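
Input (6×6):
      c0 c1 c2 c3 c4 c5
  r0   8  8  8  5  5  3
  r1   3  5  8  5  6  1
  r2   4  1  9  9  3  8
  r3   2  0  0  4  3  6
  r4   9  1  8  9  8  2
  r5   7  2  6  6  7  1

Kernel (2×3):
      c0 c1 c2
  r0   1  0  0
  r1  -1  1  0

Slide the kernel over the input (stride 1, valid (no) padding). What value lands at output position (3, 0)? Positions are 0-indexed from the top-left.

The receptive field on the input at this output position is [2 0 0 / 9 1 8]. Elementwise product with the kernel and sum: 2·1 + 9·-1 + 1·1.

-6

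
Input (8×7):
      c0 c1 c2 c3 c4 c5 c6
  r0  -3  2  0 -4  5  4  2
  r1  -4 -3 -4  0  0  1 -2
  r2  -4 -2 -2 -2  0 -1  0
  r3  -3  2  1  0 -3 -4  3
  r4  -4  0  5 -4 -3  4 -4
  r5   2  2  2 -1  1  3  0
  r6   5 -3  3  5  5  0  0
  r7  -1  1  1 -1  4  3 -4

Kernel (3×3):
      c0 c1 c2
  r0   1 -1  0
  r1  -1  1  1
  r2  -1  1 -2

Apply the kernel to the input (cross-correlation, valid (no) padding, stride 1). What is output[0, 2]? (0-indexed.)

8

The receptive field on the input at this output position is [0 -4 5 / -4 0 0 / -2 -2 0]. Elementwise product with the kernel and sum: 0·1 + -4·-1 + -4·-1 + 0·1 + 0·1 + -2·-1 + -2·1 + 0·-2.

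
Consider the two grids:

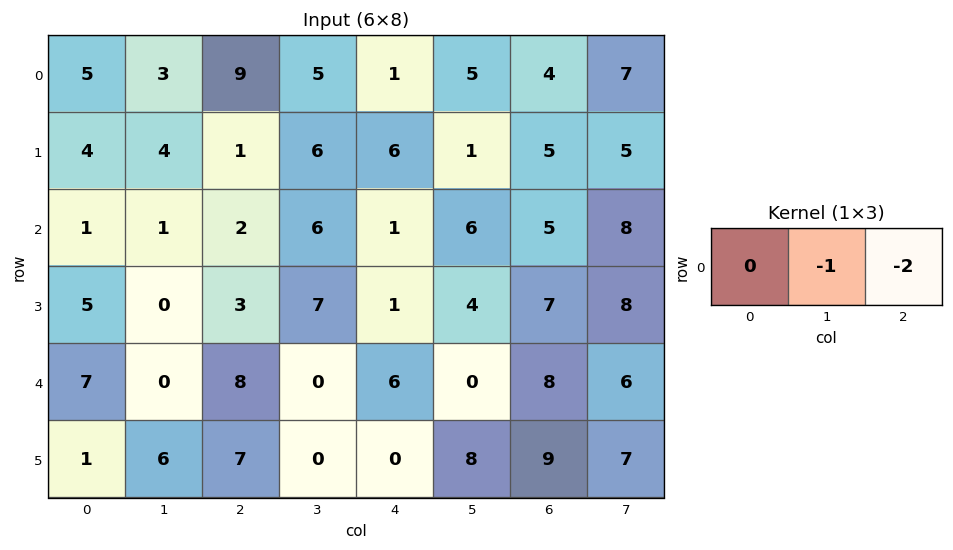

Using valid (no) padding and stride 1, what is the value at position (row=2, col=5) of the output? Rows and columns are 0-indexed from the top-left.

The receptive field on the input at this output position is [6 5 8]. Elementwise product with the kernel and sum: 5·-1 + 8·-2.

-21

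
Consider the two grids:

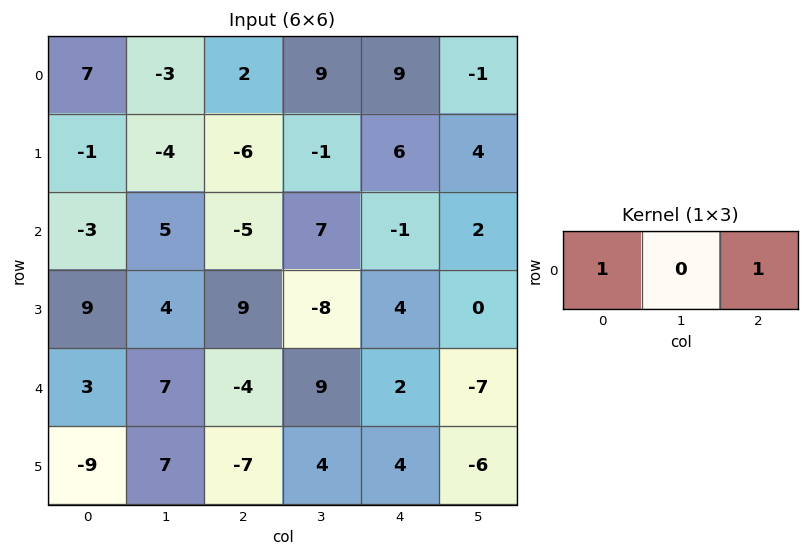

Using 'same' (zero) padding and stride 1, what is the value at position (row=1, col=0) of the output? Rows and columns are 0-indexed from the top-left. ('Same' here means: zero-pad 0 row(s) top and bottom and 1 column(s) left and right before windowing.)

The receptive field on the zero-padded input at this output position is [0 -1 -4]. Elementwise product with the kernel and sum: 0·1 + -4·1.

-4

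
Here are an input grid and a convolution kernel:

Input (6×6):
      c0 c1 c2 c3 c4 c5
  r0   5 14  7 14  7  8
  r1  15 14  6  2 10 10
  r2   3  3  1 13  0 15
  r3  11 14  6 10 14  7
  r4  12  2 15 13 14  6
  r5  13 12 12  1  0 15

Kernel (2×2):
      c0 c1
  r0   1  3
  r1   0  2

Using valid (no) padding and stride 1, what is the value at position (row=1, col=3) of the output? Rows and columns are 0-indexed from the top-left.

32

The receptive field on the input at this output position is [2 10 / 13 0]. Elementwise product with the kernel and sum: 2·1 + 10·3 + 0·2.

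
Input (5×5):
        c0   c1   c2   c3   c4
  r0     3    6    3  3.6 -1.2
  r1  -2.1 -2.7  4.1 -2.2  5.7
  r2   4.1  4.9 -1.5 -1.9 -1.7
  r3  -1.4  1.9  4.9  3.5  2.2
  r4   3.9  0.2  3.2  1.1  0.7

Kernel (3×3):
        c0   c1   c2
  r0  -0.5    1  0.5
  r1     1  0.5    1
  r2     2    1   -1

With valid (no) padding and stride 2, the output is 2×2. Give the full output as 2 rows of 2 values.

21.25 7
11.35 13.65

Output[0,0]: The receptive field on the input at this output position is [3 6 3 / -2.1 -2.7 4.1 / 4.1 4.9 -1.5]. Elementwise product with the kernel and sum: 3·-0.5 + 6·1 + 3·0.5 + -2.1·1 + -2.7·0.5 + 4.1·1 + 4.1·2 + 4.9·1 + -1.5·-1.
Output[0,1]: The receptive field on the input at this output position is [3 3.6 -1.2 / 4.1 -2.2 5.7 / -1.5 -1.9 -1.7]. Elementwise product with the kernel and sum: 3·-0.5 + 3.6·1 + -1.2·0.5 + 4.1·1 + -2.2·0.5 + 5.7·1 + -1.5·2 + -1.9·1 + -1.7·-1.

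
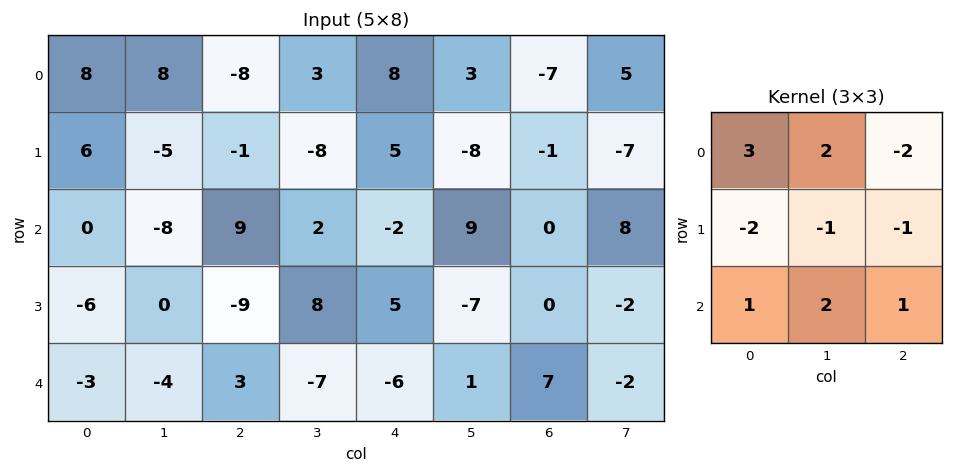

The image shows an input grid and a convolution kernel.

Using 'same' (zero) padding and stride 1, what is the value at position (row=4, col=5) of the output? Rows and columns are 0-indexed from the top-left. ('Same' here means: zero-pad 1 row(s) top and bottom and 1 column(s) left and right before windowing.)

The receptive field on the zero-padded input at this output position is [5 -7 0 / -6 1 7 / 0 0 0]. Elementwise product with the kernel and sum: 5·3 + -7·2 + 0·-2 + -6·-2 + 1·-1 + 7·-1 + 0·1 + 0·2 + 0·1.

5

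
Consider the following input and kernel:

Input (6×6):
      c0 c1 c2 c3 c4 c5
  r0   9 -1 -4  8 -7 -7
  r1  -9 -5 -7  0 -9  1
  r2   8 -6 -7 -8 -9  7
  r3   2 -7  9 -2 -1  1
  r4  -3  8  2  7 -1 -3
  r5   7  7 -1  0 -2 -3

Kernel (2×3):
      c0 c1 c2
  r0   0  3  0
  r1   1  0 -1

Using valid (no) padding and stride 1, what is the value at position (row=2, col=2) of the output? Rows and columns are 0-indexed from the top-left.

The receptive field on the input at this output position is [-7 -8 -9 / 9 -2 -1]. Elementwise product with the kernel and sum: -8·3 + 9·1 + -1·-1.

-14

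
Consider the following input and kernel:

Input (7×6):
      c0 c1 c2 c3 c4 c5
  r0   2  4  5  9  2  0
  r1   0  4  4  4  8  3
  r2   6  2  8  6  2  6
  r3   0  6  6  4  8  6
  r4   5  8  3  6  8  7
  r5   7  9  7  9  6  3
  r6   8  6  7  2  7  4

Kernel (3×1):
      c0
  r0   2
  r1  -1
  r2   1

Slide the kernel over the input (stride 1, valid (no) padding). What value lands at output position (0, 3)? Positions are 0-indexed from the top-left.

20

The receptive field on the input at this output position is [9 / 4 / 6]. Elementwise product with the kernel and sum: 9·2 + 4·-1 + 6·1.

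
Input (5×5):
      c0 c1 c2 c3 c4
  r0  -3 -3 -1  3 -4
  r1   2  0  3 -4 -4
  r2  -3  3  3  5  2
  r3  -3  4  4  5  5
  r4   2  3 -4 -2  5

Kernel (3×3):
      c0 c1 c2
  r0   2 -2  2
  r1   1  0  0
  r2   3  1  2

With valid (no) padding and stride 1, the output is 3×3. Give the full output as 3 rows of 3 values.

0 24 5
10 15 36
-8 15 0

Output[0,0]: The receptive field on the input at this output position is [-3 -3 -1 / 2 0 3 / -3 3 3]. Elementwise product with the kernel and sum: -3·2 + -3·-2 + -1·2 + 2·1 + -3·3 + 3·1 + 3·2.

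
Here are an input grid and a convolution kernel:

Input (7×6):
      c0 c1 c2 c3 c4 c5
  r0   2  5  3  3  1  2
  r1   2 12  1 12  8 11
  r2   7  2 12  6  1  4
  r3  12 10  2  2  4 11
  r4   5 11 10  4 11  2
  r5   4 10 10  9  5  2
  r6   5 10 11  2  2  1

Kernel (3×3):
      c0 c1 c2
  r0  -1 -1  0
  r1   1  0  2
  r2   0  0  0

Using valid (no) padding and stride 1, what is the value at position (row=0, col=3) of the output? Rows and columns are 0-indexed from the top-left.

30

The receptive field on the input at this output position is [3 1 2 / 12 8 11 / 6 1 4]. Elementwise product with the kernel and sum: 3·-1 + 1·-1 + 12·1 + 11·2.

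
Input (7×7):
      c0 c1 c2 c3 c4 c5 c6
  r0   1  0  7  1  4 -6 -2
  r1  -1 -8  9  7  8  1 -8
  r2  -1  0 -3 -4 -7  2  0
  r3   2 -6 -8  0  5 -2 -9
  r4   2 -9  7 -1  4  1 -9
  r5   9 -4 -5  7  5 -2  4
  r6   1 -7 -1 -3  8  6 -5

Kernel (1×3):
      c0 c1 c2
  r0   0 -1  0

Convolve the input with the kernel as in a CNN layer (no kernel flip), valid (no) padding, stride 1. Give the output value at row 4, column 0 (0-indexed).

9

The receptive field on the input at this output position is [2 -9 7]. Elementwise product with the kernel and sum: -9·-1.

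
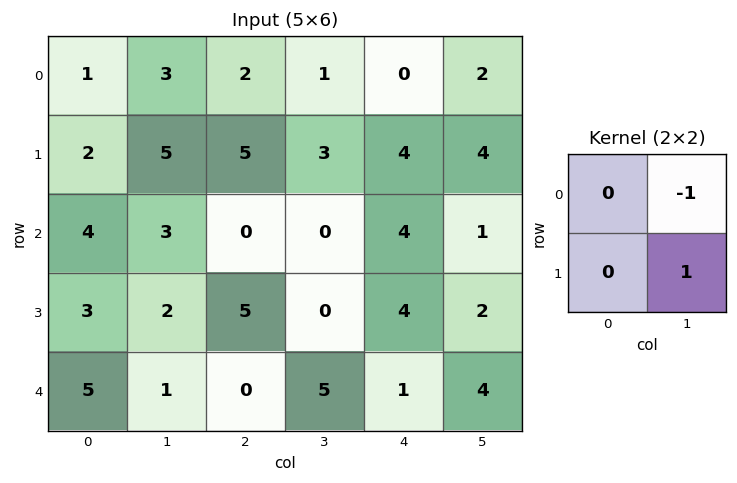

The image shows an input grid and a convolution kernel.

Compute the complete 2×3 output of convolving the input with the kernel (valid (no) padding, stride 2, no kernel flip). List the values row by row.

Output[0,0]: The receptive field on the input at this output position is [1 3 / 2 5]. Elementwise product with the kernel and sum: 3·-1 + 5·1.

2 2 2
-1 0 1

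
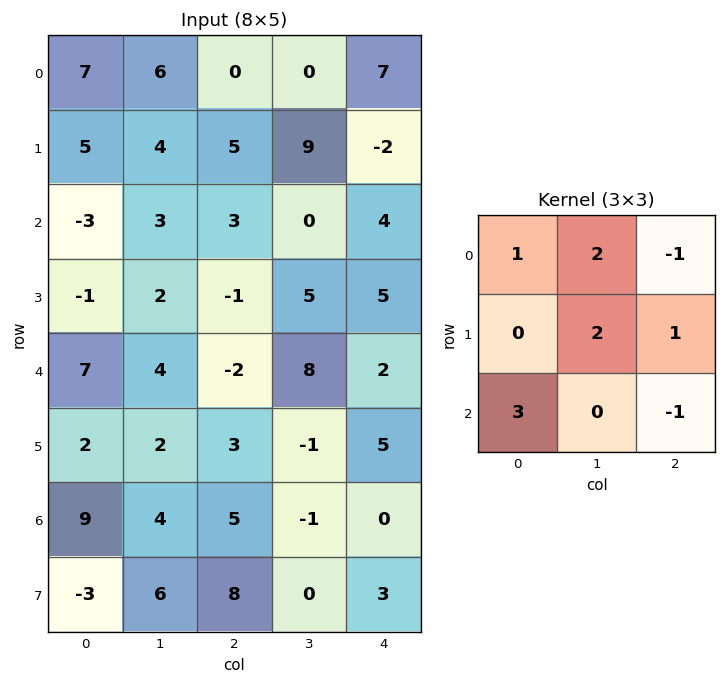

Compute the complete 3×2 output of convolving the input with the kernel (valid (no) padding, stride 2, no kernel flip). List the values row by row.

Output[0,0]: The receptive field on the input at this output position is [7 6 0 / 5 4 5 / -3 3 3]. Elementwise product with the kernel and sum: 7·1 + 6·2 + 0·-1 + 4·2 + 5·1 + -3·3 + 3·-1.

20 14
26 6
46 30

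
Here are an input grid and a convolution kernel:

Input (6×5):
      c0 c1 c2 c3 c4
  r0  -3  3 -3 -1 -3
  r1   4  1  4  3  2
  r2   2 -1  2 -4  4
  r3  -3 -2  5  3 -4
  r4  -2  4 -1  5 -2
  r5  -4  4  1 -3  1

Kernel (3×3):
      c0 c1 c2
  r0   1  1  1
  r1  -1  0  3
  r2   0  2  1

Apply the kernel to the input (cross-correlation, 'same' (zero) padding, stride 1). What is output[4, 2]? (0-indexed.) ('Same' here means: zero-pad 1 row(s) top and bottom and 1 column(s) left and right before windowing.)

16

The receptive field on the zero-padded input at this output position is [-2 5 3 / 4 -1 5 / 4 1 -3]. Elementwise product with the kernel and sum: -2·1 + 5·1 + 3·1 + 4·-1 + 5·3 + 1·2 + -3·1.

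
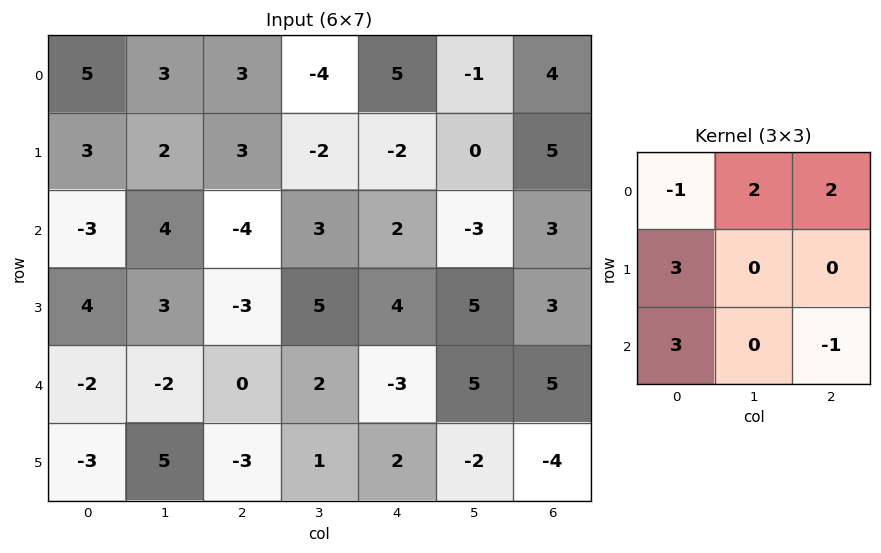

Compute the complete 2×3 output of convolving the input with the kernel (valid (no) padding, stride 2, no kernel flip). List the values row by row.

11 -6 -2
9 8 -4

Output[0,0]: The receptive field on the input at this output position is [5 3 3 / 3 2 3 / -3 4 -4]. Elementwise product with the kernel and sum: 5·-1 + 3·2 + 3·2 + 3·3 + -3·3 + -4·-1.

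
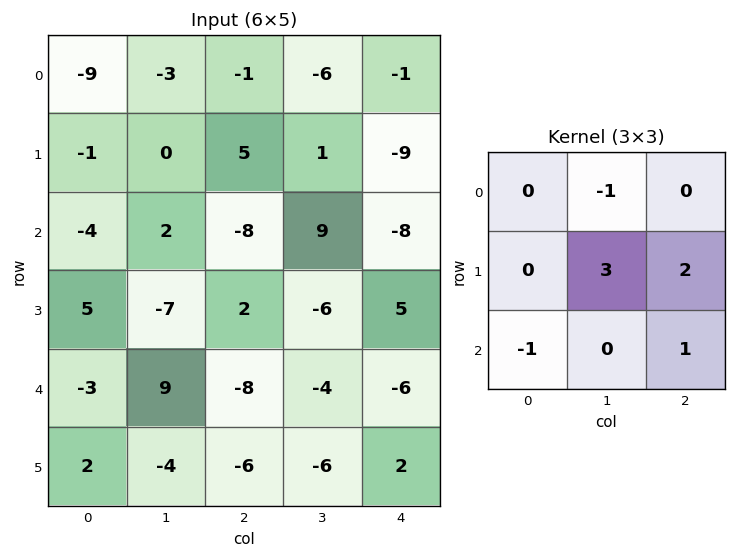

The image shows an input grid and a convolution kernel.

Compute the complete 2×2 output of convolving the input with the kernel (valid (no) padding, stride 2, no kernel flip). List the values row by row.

Output[0,0]: The receptive field on the input at this output position is [-9 -3 -1 / -1 0 5 / -4 2 -8]. Elementwise product with the kernel and sum: -3·-1 + 0·3 + 5·2 + -4·-1 + -8·1.

9 -9
-24 -15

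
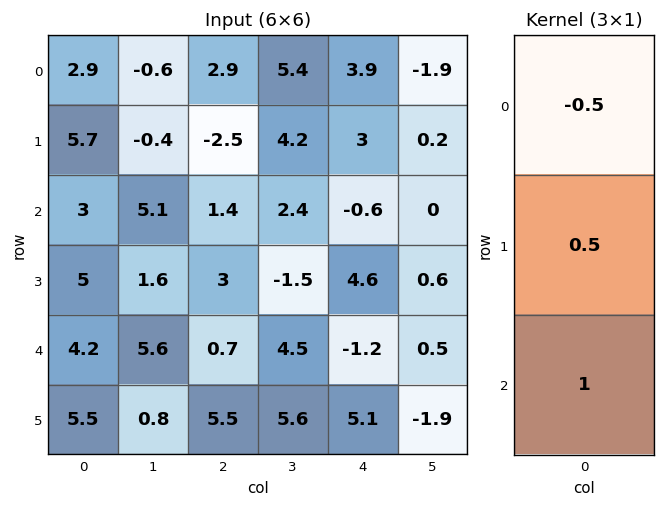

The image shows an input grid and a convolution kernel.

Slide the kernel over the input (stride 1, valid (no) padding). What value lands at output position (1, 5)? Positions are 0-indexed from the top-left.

0.5

The receptive field on the input at this output position is [0.2 / 0 / 0.6]. Elementwise product with the kernel and sum: 0.2·-0.5 + 0·0.5 + 0.6·1.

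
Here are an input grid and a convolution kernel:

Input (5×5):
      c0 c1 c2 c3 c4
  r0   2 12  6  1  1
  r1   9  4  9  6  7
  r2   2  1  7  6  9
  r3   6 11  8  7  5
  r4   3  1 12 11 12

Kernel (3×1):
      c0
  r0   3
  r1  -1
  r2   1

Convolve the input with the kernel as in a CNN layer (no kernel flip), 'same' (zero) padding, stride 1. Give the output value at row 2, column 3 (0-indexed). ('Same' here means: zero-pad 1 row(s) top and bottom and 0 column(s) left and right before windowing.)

The receptive field on the zero-padded input at this output position is [6 / 6 / 7]. Elementwise product with the kernel and sum: 6·3 + 6·-1 + 7·1.

19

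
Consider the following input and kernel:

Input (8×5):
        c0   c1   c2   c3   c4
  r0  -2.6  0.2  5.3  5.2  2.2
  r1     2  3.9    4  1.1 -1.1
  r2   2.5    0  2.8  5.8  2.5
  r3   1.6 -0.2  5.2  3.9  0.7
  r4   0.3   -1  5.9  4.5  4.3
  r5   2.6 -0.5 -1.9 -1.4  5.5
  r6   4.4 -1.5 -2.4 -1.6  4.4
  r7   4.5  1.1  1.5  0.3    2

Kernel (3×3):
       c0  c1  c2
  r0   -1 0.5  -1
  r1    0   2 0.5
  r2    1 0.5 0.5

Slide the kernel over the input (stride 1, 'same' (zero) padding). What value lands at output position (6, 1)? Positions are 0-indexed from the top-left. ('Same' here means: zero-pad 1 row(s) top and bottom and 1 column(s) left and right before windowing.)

0.65

The receptive field on the zero-padded input at this output position is [2.6 -0.5 -1.9 / 4.4 -1.5 -2.4 / 4.5 1.1 1.5]. Elementwise product with the kernel and sum: 2.6·-1 + -0.5·0.5 + -1.9·-1 + -1.5·2 + -2.4·0.5 + 4.5·1 + 1.1·0.5 + 1.5·0.5.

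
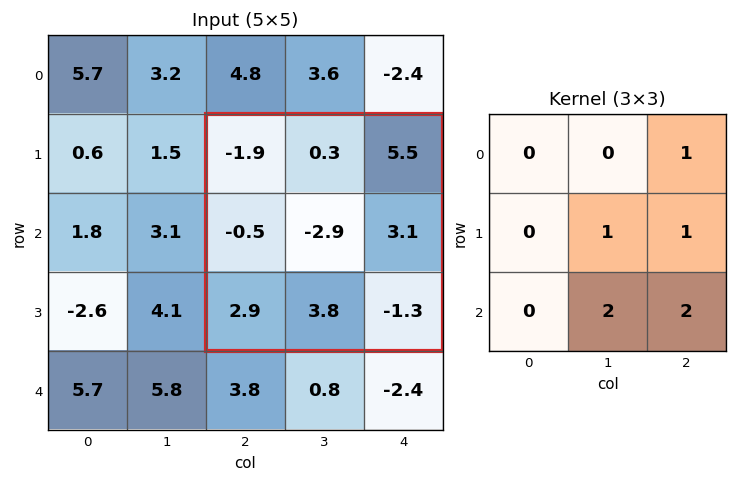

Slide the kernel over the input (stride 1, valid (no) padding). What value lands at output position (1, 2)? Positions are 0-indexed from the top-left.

The receptive field on the input at this output position is [-1.9 0.3 5.5 / -0.5 -2.9 3.1 / 2.9 3.8 -1.3]. Elementwise product with the kernel and sum: 5.5·1 + -2.9·1 + 3.1·1 + 3.8·2 + -1.3·2.

10.7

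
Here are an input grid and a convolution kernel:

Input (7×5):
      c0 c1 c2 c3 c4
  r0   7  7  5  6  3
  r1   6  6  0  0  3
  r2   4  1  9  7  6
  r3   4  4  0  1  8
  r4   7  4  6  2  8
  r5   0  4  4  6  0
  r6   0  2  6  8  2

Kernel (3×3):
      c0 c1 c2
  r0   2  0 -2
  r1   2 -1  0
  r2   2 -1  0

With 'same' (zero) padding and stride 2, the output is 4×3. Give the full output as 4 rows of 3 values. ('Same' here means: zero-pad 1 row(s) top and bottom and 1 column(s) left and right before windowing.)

-13 21 6
-20 13 2
-15 12 10
-8 -6 26

Output[0,0]: The receptive field on the zero-padded input at this output position is [0 0 0 / 0 7 7 / 0 6 6]. Elementwise product with the kernel and sum: 0·2 + 0·-2 + 0·2 + 7·-1 + 0·2 + 6·-1.
Output[0,1]: The receptive field on the zero-padded input at this output position is [0 0 0 / 7 5 6 / 6 0 0]. Elementwise product with the kernel and sum: 0·2 + 0·-2 + 7·2 + 5·-1 + 6·2 + 0·-1.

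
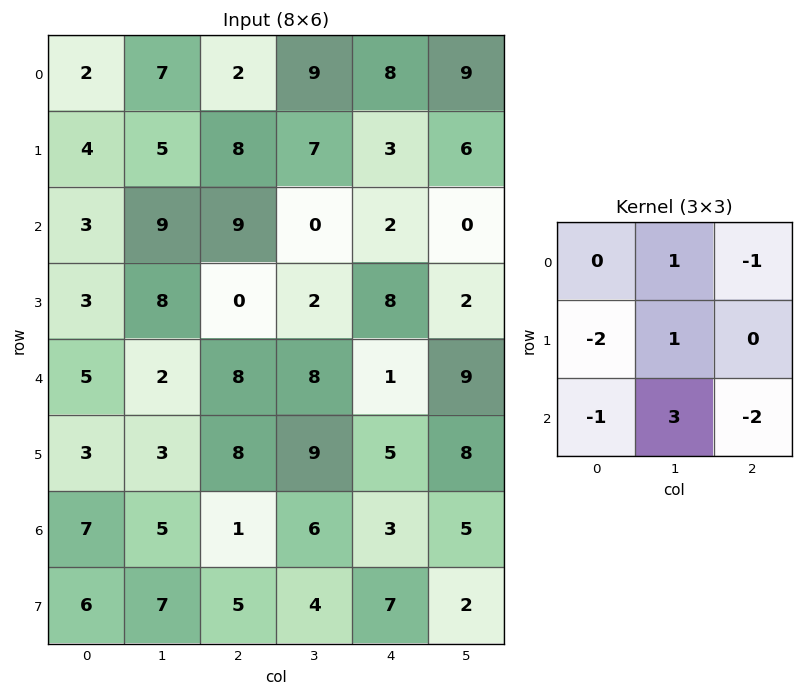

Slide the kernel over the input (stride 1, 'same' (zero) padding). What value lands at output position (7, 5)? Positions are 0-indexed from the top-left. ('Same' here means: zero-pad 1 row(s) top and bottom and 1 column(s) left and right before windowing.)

The receptive field on the zero-padded input at this output position is [3 5 0 / 7 2 0 / 0 0 0]. Elementwise product with the kernel and sum: 5·1 + 0·-1 + 7·-2 + 2·1 + 0·-1 + 0·3 + 0·-2.

-7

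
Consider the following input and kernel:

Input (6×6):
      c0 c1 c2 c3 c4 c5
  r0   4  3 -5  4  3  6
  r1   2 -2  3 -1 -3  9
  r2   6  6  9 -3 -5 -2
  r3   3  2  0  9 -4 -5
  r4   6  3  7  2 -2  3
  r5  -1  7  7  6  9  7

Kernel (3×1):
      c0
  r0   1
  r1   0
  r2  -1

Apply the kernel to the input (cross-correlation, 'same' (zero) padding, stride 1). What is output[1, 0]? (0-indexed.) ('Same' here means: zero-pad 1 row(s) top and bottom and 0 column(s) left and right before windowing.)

The receptive field on the zero-padded input at this output position is [4 / 2 / 6]. Elementwise product with the kernel and sum: 4·1 + 6·-1.

-2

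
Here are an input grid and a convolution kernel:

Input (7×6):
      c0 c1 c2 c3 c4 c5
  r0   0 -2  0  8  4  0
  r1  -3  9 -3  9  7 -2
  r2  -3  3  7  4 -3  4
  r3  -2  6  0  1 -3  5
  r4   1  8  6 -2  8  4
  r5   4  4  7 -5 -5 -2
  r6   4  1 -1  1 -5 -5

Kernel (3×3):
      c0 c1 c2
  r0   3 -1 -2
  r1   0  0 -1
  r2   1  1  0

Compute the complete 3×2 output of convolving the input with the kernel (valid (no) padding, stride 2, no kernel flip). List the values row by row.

Output[0,0]: The receptive field on the input at this output position is [0 -2 0 / -3 9 -3 / -3 3 7]. Elementwise product with the kernel and sum: 0·3 + -2·-1 + 0·-2 + -3·-1 + -3·1 + 3·1.
Output[0,1]: The receptive field on the input at this output position is [0 8 4 / -3 9 7 / 7 4 -3]. Elementwise product with the kernel and sum: 0·3 + 8·-1 + 4·-2 + 7·-1 + 7·1 + 4·1.

5 -12
-17 30
-19 9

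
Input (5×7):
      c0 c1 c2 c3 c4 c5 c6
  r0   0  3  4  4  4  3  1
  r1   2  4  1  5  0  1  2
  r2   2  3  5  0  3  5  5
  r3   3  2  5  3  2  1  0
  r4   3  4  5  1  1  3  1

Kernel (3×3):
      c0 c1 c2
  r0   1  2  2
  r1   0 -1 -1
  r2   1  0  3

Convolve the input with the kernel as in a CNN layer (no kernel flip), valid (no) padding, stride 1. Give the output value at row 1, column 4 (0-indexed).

-2

The receptive field on the input at this output position is [0 1 2 / 3 5 5 / 2 1 0]. Elementwise product with the kernel and sum: 0·1 + 1·2 + 2·2 + 5·-1 + 5·-1 + 2·1 + 0·3.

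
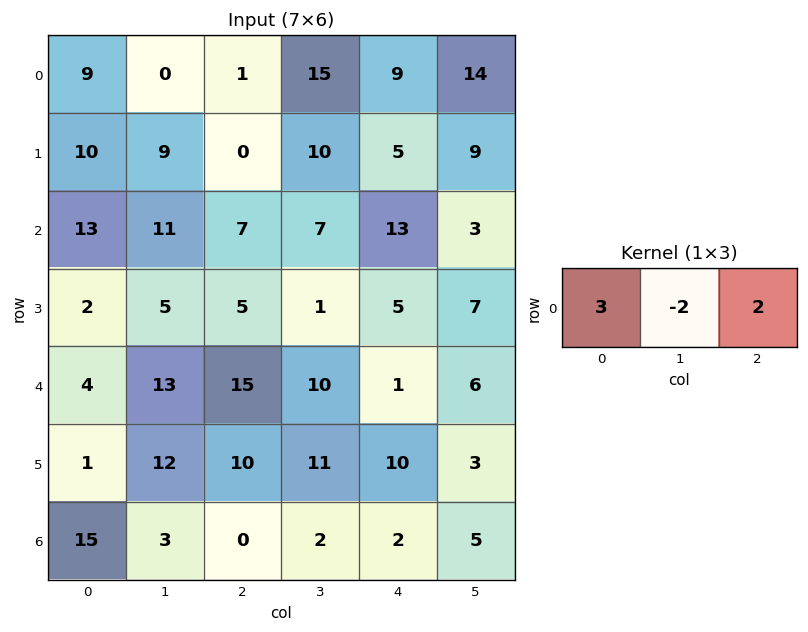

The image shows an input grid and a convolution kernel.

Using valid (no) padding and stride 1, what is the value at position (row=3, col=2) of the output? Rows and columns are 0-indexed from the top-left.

23

The receptive field on the input at this output position is [5 1 5]. Elementwise product with the kernel and sum: 5·3 + 1·-2 + 5·2.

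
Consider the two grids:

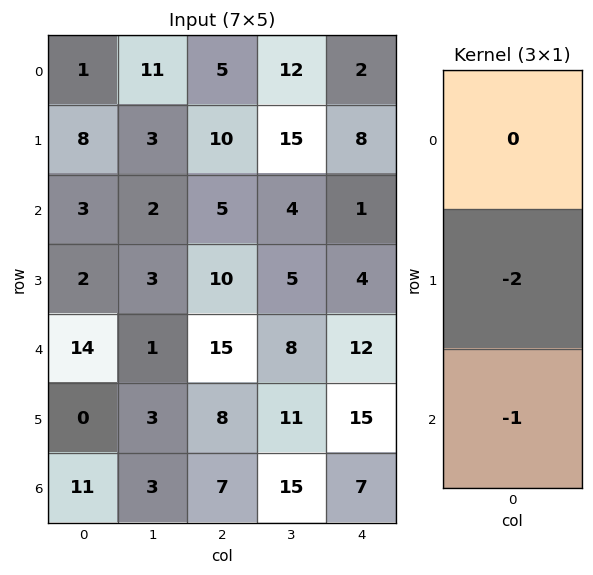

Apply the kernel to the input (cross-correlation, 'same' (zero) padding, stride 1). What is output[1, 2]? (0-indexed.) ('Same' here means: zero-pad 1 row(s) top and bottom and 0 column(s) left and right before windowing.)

-25

The receptive field on the zero-padded input at this output position is [5 / 10 / 5]. Elementwise product with the kernel and sum: 10·-2 + 5·-1.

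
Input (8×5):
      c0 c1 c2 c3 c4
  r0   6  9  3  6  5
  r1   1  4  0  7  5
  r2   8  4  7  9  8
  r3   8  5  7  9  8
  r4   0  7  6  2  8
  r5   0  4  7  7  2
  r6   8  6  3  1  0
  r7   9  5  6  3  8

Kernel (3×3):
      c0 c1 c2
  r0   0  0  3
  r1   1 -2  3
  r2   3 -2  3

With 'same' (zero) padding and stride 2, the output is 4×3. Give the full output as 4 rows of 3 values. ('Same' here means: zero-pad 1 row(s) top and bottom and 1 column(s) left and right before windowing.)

25 54 7
7 66 4
48 47 3
11 36 -6

Output[0,0]: The receptive field on the zero-padded input at this output position is [0 0 0 / 0 6 9 / 0 1 4]. Elementwise product with the kernel and sum: 0·3 + 0·1 + 6·-2 + 9·3 + 0·3 + 1·-2 + 4·3.
Output[0,1]: The receptive field on the zero-padded input at this output position is [0 0 0 / 9 3 6 / 4 0 7]. Elementwise product with the kernel and sum: 0·3 + 9·1 + 3·-2 + 6·3 + 4·3 + 0·-2 + 7·3.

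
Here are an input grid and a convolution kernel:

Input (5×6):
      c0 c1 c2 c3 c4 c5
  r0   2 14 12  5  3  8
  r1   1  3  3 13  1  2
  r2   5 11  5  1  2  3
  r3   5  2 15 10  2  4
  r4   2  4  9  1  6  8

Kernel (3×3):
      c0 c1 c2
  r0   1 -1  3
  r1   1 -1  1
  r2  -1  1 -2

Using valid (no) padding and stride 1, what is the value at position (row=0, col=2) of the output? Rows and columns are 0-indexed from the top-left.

The receptive field on the input at this output position is [12 5 3 / 3 13 1 / 5 1 2]. Elementwise product with the kernel and sum: 12·1 + 5·-1 + 3·3 + 3·1 + 13·-1 + 1·1 + 5·-1 + 1·1 + 2·-2.

-1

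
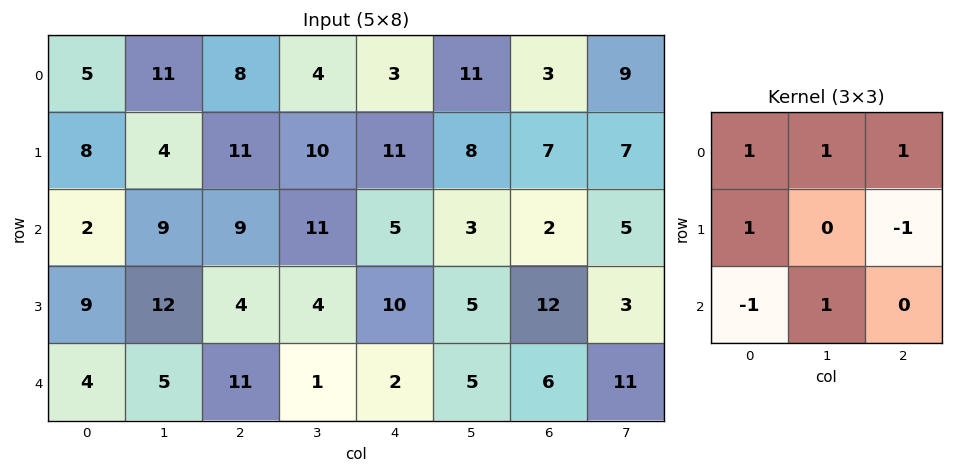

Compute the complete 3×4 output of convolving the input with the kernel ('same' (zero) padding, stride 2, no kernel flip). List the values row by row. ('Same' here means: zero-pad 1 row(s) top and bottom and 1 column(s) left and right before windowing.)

-3 14 -6 1
12 15 43 27
16 24 15 14

Output[0,0]: The receptive field on the zero-padded input at this output position is [0 0 0 / 0 5 11 / 0 8 4]. Elementwise product with the kernel and sum: 0·1 + 0·1 + 0·1 + 0·1 + 11·-1 + 0·-1 + 8·1.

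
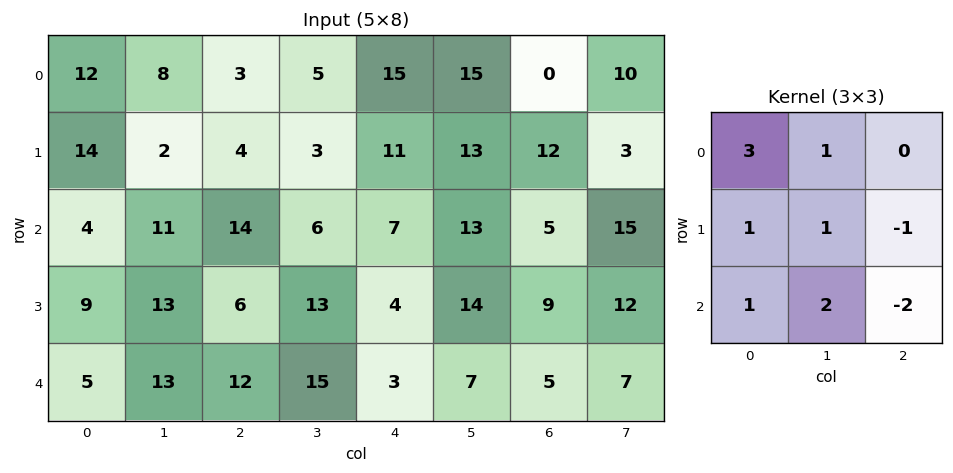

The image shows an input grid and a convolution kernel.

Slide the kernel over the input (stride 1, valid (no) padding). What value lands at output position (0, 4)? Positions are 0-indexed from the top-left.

95

The receptive field on the input at this output position is [15 15 0 / 11 13 12 / 7 13 5]. Elementwise product with the kernel and sum: 15·3 + 15·1 + 11·1 + 13·1 + 12·-1 + 7·1 + 13·2 + 5·-2.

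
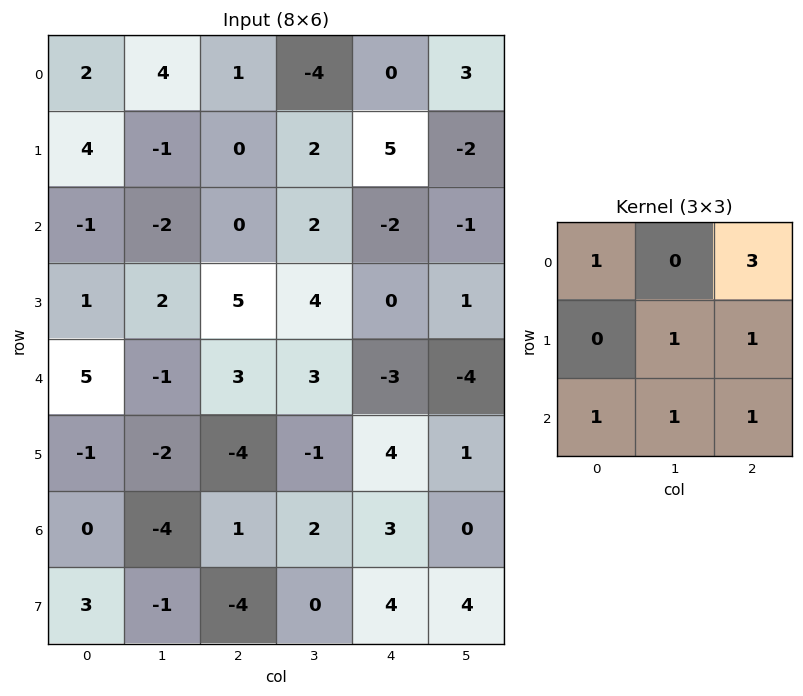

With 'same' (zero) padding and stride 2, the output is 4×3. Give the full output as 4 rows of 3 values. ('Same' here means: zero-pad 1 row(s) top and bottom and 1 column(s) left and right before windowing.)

Output[0,0]: The receptive field on the zero-padded input at this output position is [0 0 0 / 0 2 4 / 0 4 -1]. Elementwise product with the kernel and sum: 0·1 + 0·3 + 2·1 + 4·1 + 0·1 + 4·1 + -1·1.

9 -2 8
-3 18 -2
7 13 4
-8 -7 13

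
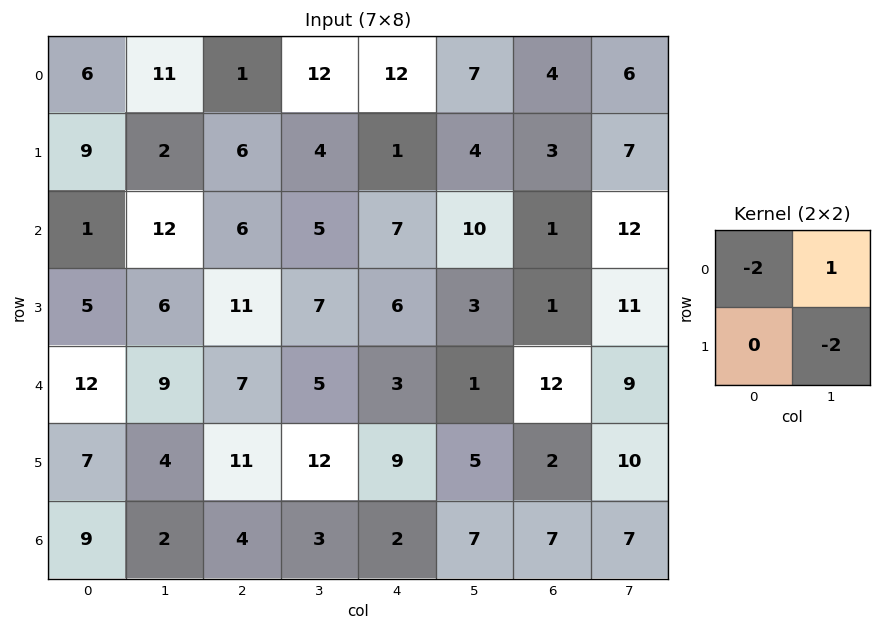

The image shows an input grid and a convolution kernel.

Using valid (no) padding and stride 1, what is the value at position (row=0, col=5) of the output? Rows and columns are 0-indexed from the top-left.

-16

The receptive field on the input at this output position is [7 4 / 4 3]. Elementwise product with the kernel and sum: 7·-2 + 4·1 + 3·-2.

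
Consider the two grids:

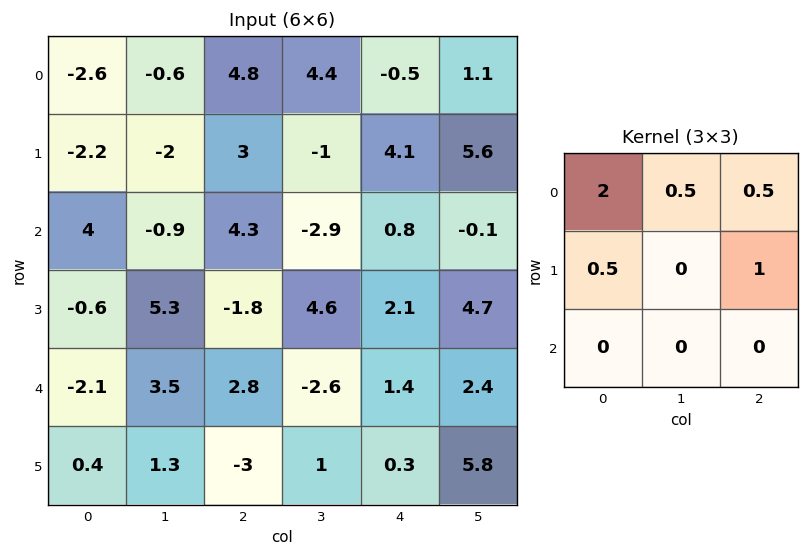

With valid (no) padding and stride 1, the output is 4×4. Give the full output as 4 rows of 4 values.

-1.2 1.4 17.15 14.2
2.4 -6.35 10.5 1.3
7.6 6.15 8.75 1.55
2.3 11.15 2.55 13.7

Output[0,0]: The receptive field on the input at this output position is [-2.6 -0.6 4.8 / -2.2 -2 3 / 4 -0.9 4.3]. Elementwise product with the kernel and sum: -2.6·2 + -0.6·0.5 + 4.8·0.5 + -2.2·0.5 + 3·1.
Output[0,1]: The receptive field on the input at this output position is [-0.6 4.8 4.4 / -2 3 -1 / -0.9 4.3 -2.9]. Elementwise product with the kernel and sum: -0.6·2 + 4.8·0.5 + 4.4·0.5 + -2·0.5 + -1·1.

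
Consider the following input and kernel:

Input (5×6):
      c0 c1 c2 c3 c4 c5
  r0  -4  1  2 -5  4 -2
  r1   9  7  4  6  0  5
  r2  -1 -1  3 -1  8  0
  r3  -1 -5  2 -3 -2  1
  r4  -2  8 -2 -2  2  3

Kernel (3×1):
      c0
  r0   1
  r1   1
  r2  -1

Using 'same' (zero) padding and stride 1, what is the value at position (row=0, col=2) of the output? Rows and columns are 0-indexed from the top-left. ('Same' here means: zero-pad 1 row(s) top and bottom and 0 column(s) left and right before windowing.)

-2

The receptive field on the zero-padded input at this output position is [0 / 2 / 4]. Elementwise product with the kernel and sum: 0·1 + 2·1 + 4·-1.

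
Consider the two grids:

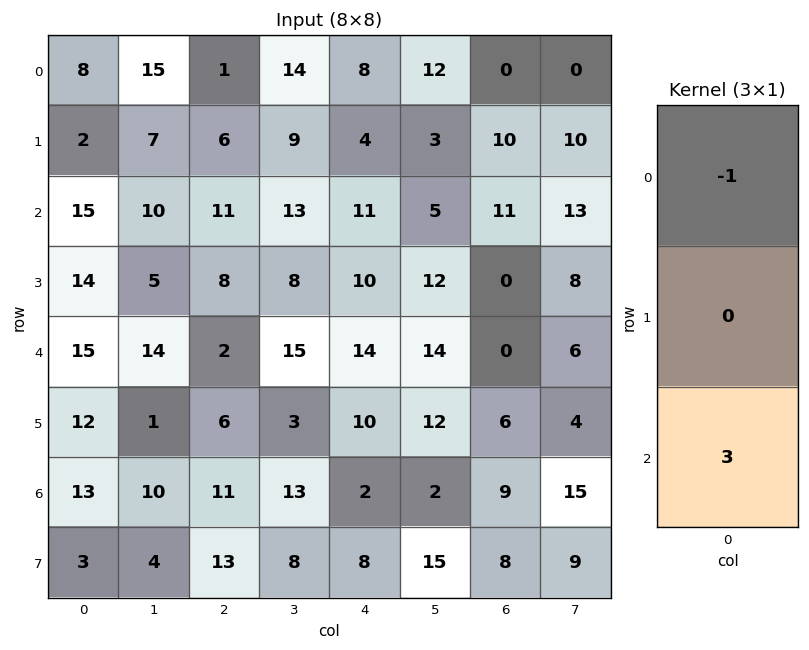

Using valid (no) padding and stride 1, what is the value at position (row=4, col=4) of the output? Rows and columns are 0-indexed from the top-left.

The receptive field on the input at this output position is [14 / 10 / 2]. Elementwise product with the kernel and sum: 14·-1 + 2·3.

-8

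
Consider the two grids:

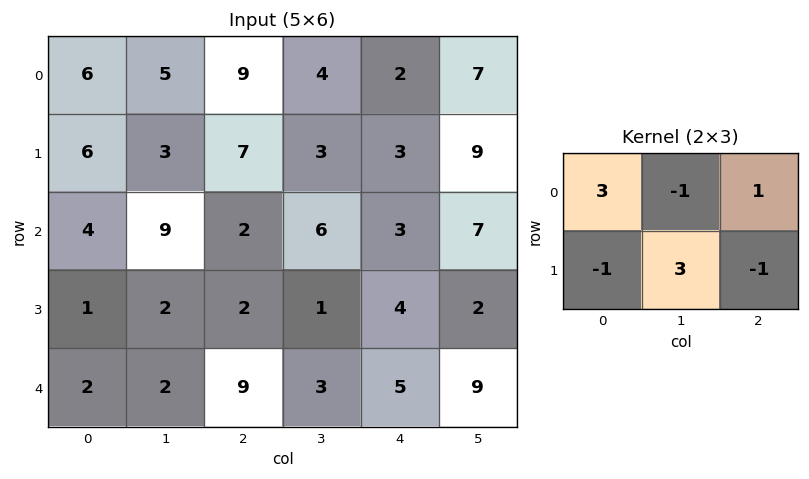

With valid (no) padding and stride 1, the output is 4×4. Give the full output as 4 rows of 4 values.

18 25 24 14
43 -4 34 11
8 34 0 31
-2 27 4 4

Output[0,0]: The receptive field on the input at this output position is [6 5 9 / 6 3 7]. Elementwise product with the kernel and sum: 6·3 + 5·-1 + 9·1 + 6·-1 + 3·3 + 7·-1.
Output[0,1]: The receptive field on the input at this output position is [5 9 4 / 3 7 3]. Elementwise product with the kernel and sum: 5·3 + 9·-1 + 4·1 + 3·-1 + 7·3 + 3·-1.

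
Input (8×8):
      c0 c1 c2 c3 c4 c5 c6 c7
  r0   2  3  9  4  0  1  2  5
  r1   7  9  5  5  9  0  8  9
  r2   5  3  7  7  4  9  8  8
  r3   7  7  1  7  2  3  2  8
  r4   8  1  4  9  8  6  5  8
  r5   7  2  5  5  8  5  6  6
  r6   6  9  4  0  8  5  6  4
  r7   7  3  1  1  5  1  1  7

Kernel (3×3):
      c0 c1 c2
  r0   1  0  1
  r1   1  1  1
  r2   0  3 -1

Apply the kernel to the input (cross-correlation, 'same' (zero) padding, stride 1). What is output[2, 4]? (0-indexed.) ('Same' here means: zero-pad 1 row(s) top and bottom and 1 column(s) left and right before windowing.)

28

The receptive field on the zero-padded input at this output position is [5 9 0 / 7 4 9 / 7 2 3]. Elementwise product with the kernel and sum: 5·1 + 0·1 + 7·1 + 4·1 + 9·1 + 2·3 + 3·-1.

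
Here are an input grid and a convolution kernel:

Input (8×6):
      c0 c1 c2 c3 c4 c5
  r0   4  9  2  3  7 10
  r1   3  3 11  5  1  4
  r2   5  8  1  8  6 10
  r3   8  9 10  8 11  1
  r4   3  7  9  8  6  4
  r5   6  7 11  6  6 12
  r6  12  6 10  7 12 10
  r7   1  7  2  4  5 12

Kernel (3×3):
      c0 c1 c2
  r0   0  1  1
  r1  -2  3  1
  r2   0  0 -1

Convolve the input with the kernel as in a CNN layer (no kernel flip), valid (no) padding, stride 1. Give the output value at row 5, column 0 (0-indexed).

20

The receptive field on the input at this output position is [6 7 11 / 12 6 10 / 1 7 2]. Elementwise product with the kernel and sum: 7·1 + 11·1 + 12·-2 + 6·3 + 10·1 + 2·-1.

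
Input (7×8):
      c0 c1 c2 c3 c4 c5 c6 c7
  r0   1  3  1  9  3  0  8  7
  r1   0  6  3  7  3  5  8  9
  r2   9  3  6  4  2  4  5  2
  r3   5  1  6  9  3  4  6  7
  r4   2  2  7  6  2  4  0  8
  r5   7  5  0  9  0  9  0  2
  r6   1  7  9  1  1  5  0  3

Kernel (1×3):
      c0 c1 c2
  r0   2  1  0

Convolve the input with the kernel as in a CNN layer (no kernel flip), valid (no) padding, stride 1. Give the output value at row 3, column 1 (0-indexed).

The receptive field on the input at this output position is [1 6 9]. Elementwise product with the kernel and sum: 1·2 + 6·1.

8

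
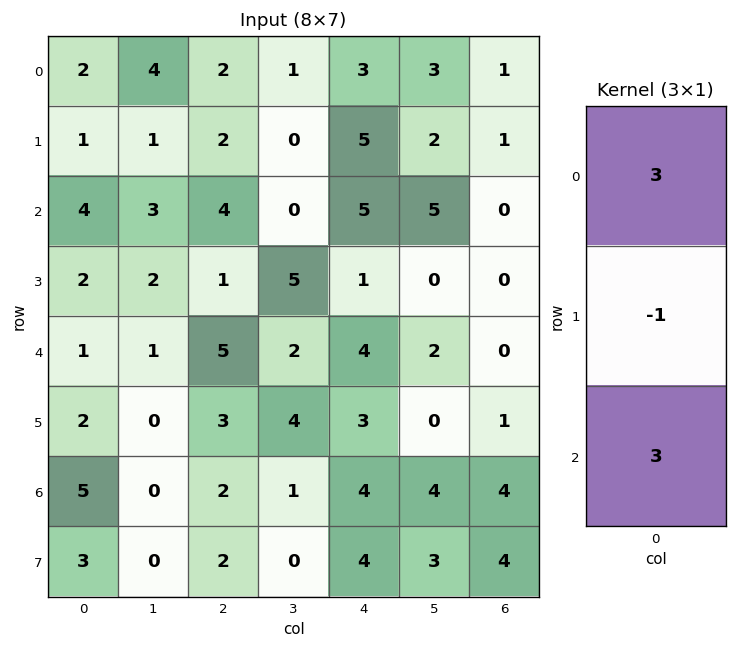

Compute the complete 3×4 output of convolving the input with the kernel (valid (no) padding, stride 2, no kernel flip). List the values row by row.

17 16 19 2
13 26 26 0
16 18 21 11

Output[0,0]: The receptive field on the input at this output position is [2 / 1 / 4]. Elementwise product with the kernel and sum: 2·3 + 1·-1 + 4·3.
Output[0,1]: The receptive field on the input at this output position is [2 / 2 / 4]. Elementwise product with the kernel and sum: 2·3 + 2·-1 + 4·3.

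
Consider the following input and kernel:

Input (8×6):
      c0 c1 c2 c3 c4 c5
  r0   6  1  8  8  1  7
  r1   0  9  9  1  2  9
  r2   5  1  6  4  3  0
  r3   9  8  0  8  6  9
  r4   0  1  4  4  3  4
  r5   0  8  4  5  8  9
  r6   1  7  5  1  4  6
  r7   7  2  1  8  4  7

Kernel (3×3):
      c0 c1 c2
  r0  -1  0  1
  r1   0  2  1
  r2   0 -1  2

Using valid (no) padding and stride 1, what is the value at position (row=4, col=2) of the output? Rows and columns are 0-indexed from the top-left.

24

The receptive field on the input at this output position is [4 4 3 / 4 5 8 / 5 1 4]. Elementwise product with the kernel and sum: 4·-1 + 3·1 + 5·2 + 8·1 + 1·-1 + 4·2.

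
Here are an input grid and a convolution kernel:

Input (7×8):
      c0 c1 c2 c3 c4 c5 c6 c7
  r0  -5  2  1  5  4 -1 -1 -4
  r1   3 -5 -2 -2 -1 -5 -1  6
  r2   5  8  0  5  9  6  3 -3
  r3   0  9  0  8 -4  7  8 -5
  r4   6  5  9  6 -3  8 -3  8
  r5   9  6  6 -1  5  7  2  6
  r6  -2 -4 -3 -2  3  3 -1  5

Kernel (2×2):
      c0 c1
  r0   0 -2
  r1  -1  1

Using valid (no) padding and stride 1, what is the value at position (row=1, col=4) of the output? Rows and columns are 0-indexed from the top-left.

7

The receptive field on the input at this output position is [-1 -5 / 9 6]. Elementwise product with the kernel and sum: -5·-2 + 9·-1 + 6·1.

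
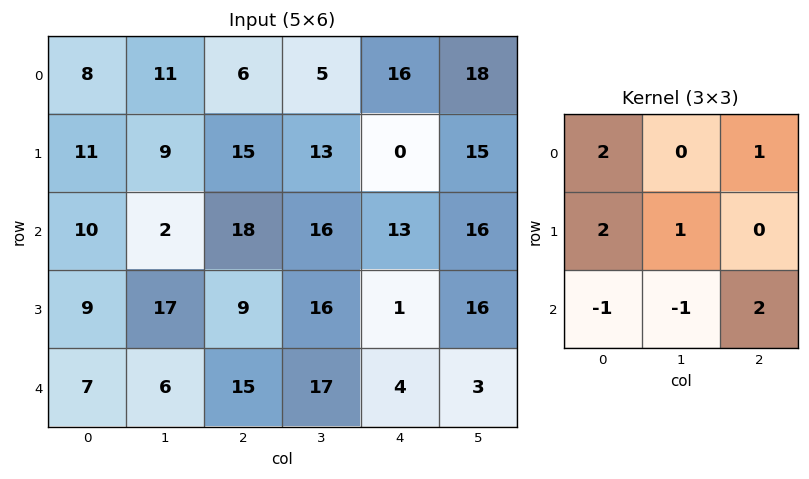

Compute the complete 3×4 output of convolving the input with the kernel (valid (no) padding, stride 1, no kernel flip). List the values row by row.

77 72 63 57
51 59 59 101
90 76 59 66

Output[0,0]: The receptive field on the input at this output position is [8 11 6 / 11 9 15 / 10 2 18]. Elementwise product with the kernel and sum: 8·2 + 6·1 + 11·2 + 9·1 + 10·-1 + 2·-1 + 18·2.
Output[0,1]: The receptive field on the input at this output position is [11 6 5 / 9 15 13 / 2 18 16]. Elementwise product with the kernel and sum: 11·2 + 5·1 + 9·2 + 15·1 + 2·-1 + 18·-1 + 16·2.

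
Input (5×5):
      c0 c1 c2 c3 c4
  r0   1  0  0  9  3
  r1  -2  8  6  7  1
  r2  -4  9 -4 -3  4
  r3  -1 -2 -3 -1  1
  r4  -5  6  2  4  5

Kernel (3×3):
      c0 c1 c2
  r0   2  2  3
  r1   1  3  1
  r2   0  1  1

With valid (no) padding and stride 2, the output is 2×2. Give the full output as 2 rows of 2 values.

Output[0,0]: The receptive field on the input at this output position is [1 0 0 / -2 8 6 / -4 9 -4]. Elementwise product with the kernel and sum: 1·2 + 0·2 + 0·3 + -2·1 + 8·3 + 6·1 + 9·1 + -4·1.

35 56
-4 2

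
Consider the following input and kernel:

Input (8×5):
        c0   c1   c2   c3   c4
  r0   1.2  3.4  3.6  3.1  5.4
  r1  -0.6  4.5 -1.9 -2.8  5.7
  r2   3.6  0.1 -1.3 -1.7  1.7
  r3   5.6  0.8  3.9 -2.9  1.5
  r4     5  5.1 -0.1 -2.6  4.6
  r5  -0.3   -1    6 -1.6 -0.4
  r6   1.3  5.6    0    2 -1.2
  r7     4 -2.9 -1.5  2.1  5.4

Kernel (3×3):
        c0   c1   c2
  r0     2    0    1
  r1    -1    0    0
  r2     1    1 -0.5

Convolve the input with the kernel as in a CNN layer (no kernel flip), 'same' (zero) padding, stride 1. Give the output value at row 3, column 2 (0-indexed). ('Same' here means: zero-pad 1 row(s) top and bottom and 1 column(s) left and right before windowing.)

4

The receptive field on the zero-padded input at this output position is [0.1 -1.3 -1.7 / 0.8 3.9 -2.9 / 5.1 -0.1 -2.6]. Elementwise product with the kernel and sum: 0.1·2 + -1.7·1 + 0.8·-1 + 5.1·1 + -0.1·1 + -2.6·-0.5.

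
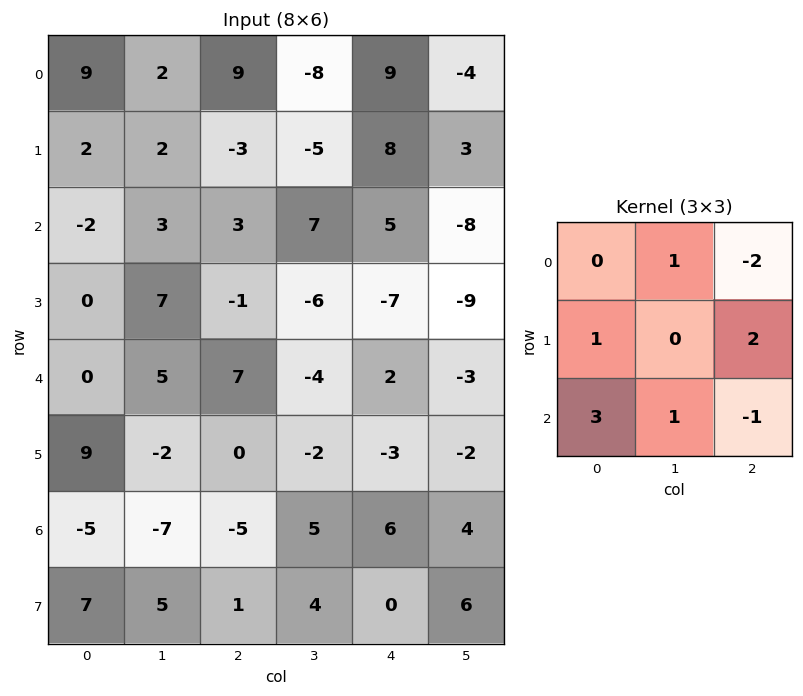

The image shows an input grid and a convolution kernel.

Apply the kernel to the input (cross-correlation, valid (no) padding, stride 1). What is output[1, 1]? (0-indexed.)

50

The receptive field on the input at this output position is [2 -3 -5 / 3 3 7 / 7 -1 -6]. Elementwise product with the kernel and sum: -3·1 + -5·-2 + 3·1 + 7·2 + 7·3 + -1·1 + -6·-1.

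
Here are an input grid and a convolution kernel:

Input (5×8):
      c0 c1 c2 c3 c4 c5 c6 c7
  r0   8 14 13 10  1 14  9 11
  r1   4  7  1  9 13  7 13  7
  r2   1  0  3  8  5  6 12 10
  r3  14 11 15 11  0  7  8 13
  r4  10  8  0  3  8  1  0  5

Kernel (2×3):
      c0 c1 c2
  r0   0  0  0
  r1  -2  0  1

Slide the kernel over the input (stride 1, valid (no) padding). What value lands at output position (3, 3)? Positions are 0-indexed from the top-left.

The receptive field on the input at this output position is [11 0 7 / 3 8 1]. Elementwise product with the kernel and sum: 3·-2 + 1·1.

-5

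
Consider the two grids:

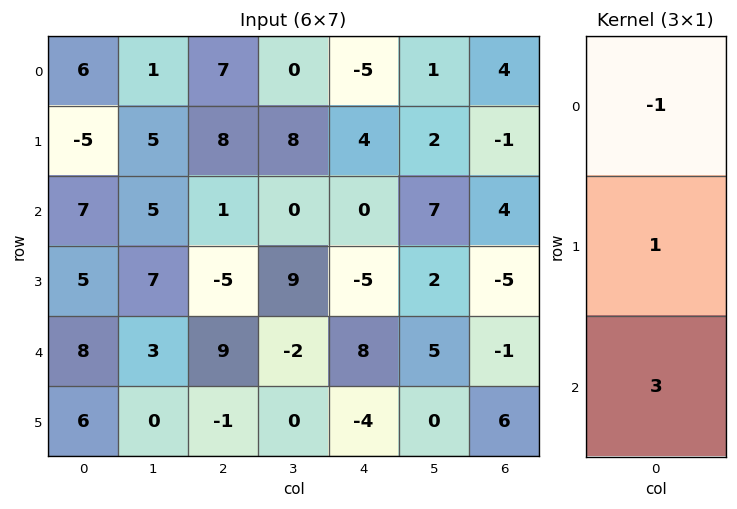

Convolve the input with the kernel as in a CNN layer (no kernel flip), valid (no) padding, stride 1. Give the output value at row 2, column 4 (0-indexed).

The receptive field on the input at this output position is [0 / -5 / 8]. Elementwise product with the kernel and sum: 0·-1 + -5·1 + 8·3.

19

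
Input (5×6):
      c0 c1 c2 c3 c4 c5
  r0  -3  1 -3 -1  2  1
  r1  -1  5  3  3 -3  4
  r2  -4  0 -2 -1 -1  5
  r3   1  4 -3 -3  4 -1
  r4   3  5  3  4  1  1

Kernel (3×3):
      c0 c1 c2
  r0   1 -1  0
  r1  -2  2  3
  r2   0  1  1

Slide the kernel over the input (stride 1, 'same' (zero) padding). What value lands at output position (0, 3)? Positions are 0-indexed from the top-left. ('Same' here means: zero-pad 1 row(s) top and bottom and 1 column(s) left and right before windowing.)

The receptive field on the zero-padded input at this output position is [0 0 0 / -3 -1 2 / 3 3 -3]. Elementwise product with the kernel and sum: 0·1 + 0·-1 + -3·-2 + -1·2 + 2·3 + 3·1 + -3·1.

10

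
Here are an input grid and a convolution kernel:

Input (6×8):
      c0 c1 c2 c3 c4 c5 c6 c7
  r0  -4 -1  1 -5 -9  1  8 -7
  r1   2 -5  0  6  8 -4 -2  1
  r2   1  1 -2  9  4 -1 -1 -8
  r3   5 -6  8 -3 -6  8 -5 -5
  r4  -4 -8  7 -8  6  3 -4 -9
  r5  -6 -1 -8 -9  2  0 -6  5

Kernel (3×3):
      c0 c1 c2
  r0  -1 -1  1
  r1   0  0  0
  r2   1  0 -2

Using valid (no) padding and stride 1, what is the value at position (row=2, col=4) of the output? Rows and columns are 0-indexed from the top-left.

10

The receptive field on the input at this output position is [4 -1 -1 / -6 8 -5 / 6 3 -4]. Elementwise product with the kernel and sum: 4·-1 + -1·-1 + -1·1 + 6·1 + -4·-2.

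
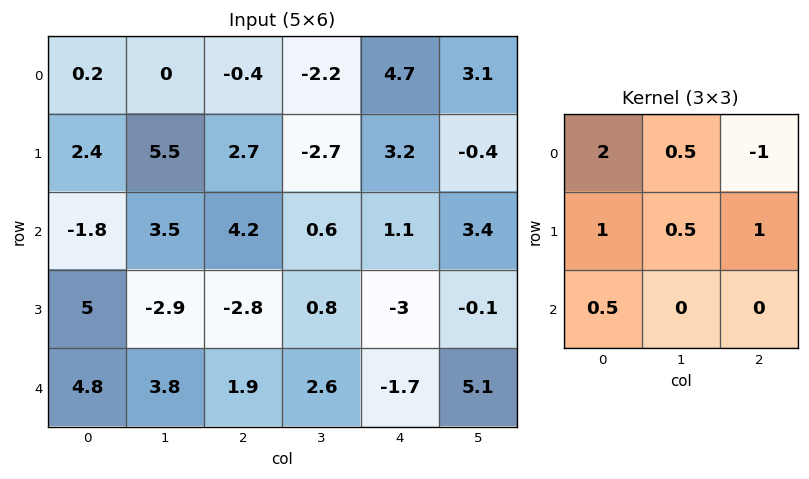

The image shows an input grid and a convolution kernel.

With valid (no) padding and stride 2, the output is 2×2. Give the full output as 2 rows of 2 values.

7.75 0.05
-2.9 3.15

Output[0,0]: The receptive field on the input at this output position is [0.2 0 -0.4 / 2.4 5.5 2.7 / -1.8 3.5 4.2]. Elementwise product with the kernel and sum: 0.2·2 + 0·0.5 + -0.4·-1 + 2.4·1 + 5.5·0.5 + 2.7·1 + -1.8·0.5.
Output[0,1]: The receptive field on the input at this output position is [-0.4 -2.2 4.7 / 2.7 -2.7 3.2 / 4.2 0.6 1.1]. Elementwise product with the kernel and sum: -0.4·2 + -2.2·0.5 + 4.7·-1 + 2.7·1 + -2.7·0.5 + 3.2·1 + 4.2·0.5.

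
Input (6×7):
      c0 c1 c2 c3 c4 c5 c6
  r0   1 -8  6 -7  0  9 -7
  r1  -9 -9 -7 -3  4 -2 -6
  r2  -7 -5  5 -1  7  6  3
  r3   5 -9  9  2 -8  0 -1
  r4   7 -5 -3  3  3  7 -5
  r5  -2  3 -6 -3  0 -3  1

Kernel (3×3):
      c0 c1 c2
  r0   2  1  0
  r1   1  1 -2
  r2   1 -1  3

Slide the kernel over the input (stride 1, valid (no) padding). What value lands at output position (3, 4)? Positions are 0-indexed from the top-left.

10

The receptive field on the input at this output position is [-8 0 -1 / 3 7 -5 / 0 -3 1]. Elementwise product with the kernel and sum: -8·2 + 0·1 + 3·1 + 7·1 + -5·-2 + 0·1 + -3·-1 + 1·3.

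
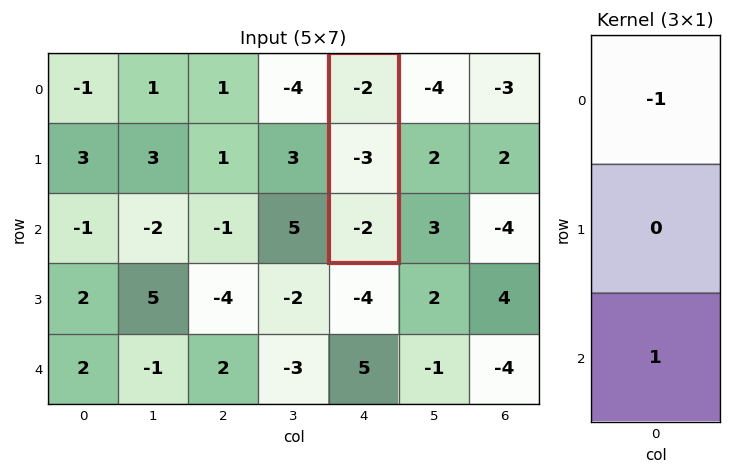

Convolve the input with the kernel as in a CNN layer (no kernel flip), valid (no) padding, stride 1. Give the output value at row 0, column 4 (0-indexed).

0

The receptive field on the input at this output position is [-2 / -3 / -2]. Elementwise product with the kernel and sum: -2·-1 + -2·1.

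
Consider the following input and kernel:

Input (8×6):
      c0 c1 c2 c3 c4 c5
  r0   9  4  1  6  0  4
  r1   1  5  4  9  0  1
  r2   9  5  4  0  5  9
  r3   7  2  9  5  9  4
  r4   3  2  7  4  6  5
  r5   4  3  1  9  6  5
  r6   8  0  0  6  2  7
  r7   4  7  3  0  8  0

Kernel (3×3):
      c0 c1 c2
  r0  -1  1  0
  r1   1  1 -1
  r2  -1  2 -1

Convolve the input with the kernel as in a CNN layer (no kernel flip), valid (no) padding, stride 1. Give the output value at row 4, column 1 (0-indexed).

The receptive field on the input at this output position is [2 7 4 / 3 1 9 / 0 0 6]. Elementwise product with the kernel and sum: 2·-1 + 7·1 + 3·1 + 1·1 + 9·-1 + 0·-1 + 0·2 + 6·-1.

-6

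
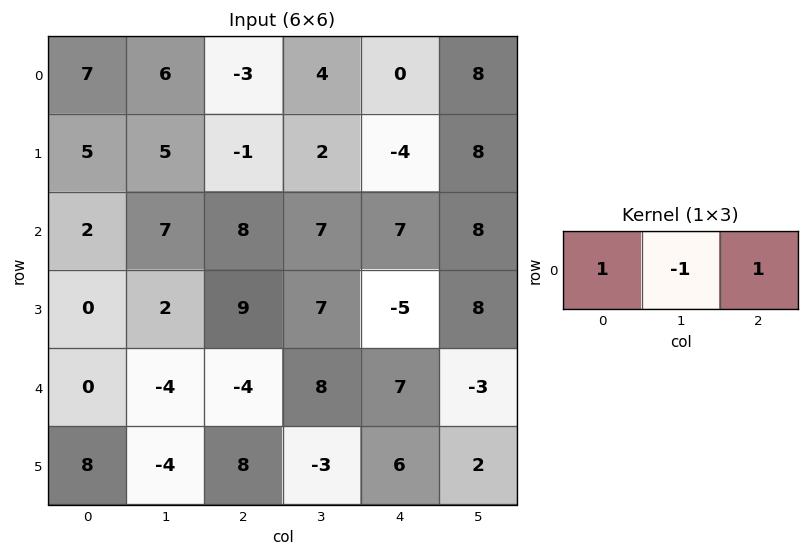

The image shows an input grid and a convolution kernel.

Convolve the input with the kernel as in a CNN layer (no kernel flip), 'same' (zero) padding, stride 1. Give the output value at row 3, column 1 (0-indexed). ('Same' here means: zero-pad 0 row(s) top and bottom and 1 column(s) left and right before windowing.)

7

The receptive field on the zero-padded input at this output position is [0 2 9]. Elementwise product with the kernel and sum: 0·1 + 2·-1 + 9·1.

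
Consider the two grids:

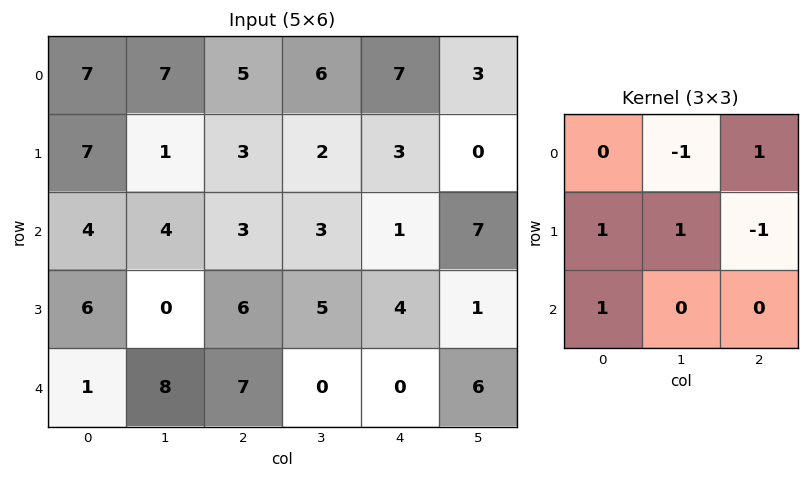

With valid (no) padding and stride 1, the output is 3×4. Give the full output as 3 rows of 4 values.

Output[0,0]: The receptive field on the input at this output position is [7 7 5 / 7 1 3 / 4 4 3]. Elementwise product with the kernel and sum: 7·-1 + 5·1 + 7·1 + 1·1 + 3·-1 + 4·1.
Output[0,1]: The receptive field on the input at this output position is [7 5 6 / 1 3 2 / 4 3 3]. Elementwise product with the kernel and sum: 5·-1 + 6·1 + 1·1 + 3·1 + 2·-1 + 4·1.

7 7 6 4
13 3 12 -1
0 9 12 14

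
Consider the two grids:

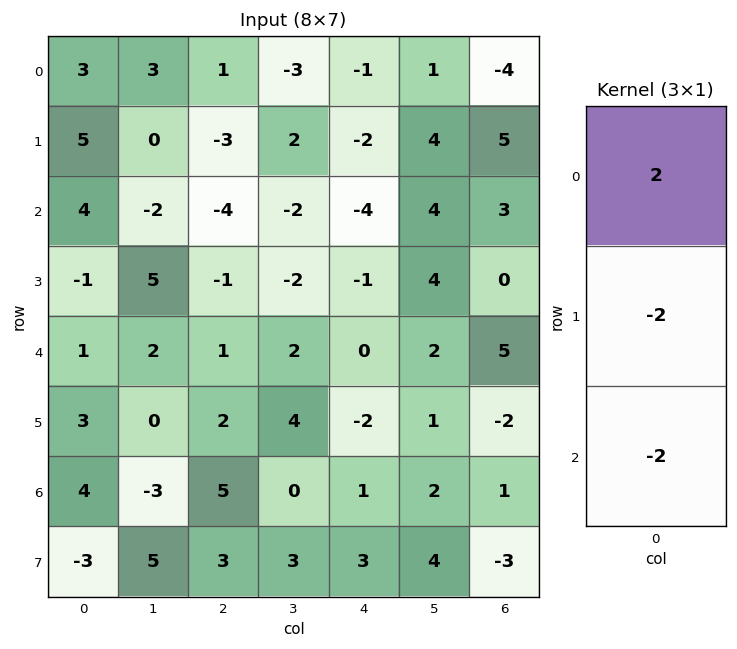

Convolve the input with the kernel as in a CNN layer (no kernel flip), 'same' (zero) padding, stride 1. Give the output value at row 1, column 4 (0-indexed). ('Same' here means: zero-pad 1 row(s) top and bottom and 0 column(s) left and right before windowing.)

The receptive field on the zero-padded input at this output position is [-1 / -2 / -4]. Elementwise product with the kernel and sum: -1·2 + -2·-2 + -4·-2.

10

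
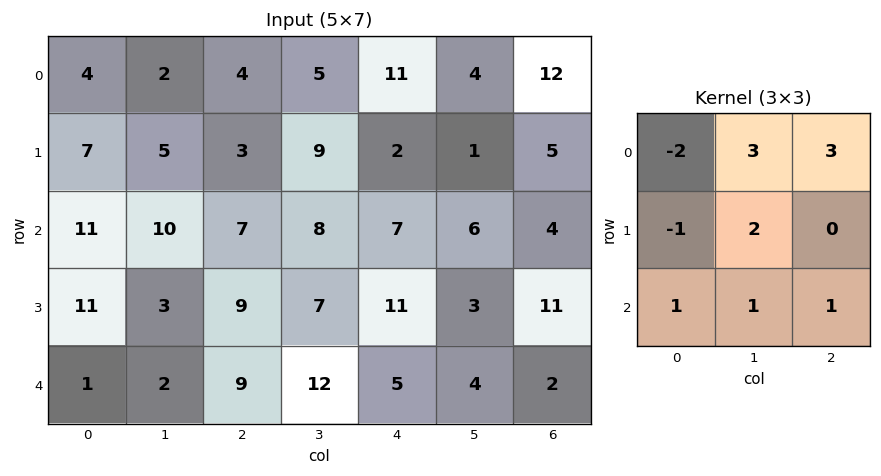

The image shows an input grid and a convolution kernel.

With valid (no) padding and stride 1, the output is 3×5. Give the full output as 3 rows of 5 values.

Output[0,0]: The receptive field on the input at this output position is [4 2 4 / 7 5 3 / 11 10 7]. Elementwise product with the kernel and sum: 4·-2 + 2·3 + 4·3 + 7·-1 + 5·2 + 11·1 + 10·1 + 7·1.
Output[0,1]: The receptive field on the input at this output position is [2 4 5 / 5 3 9 / 10 7 8]. Elementwise product with the kernel and sum: 2·-2 + 4·3 + 5·3 + 5·-1 + 3·2 + 10·1 + 7·1 + 8·1.

41 49 77 51 43
42 49 63 18 44
36 63 62 59 22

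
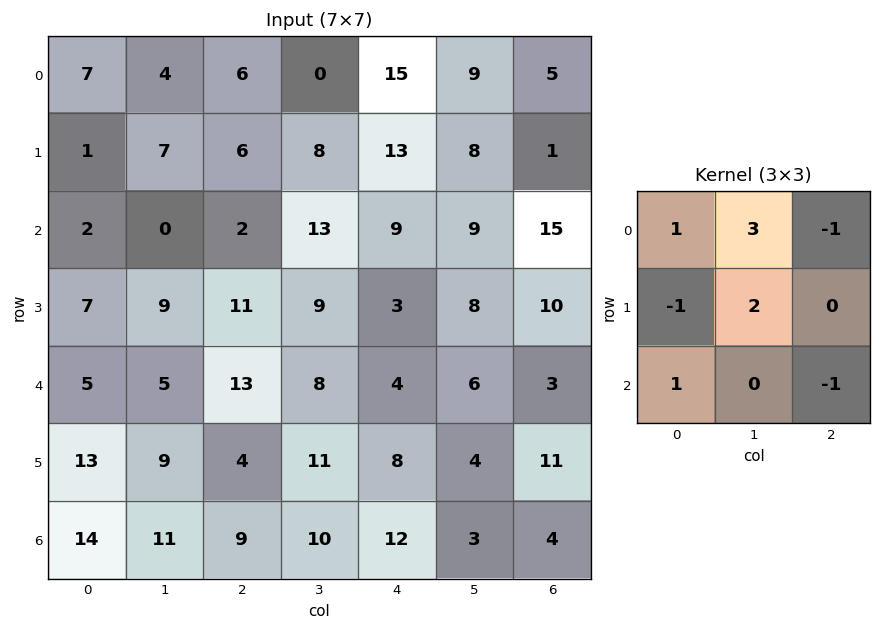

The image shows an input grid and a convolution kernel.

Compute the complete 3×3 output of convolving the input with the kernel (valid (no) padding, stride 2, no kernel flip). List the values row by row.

Output[0,0]: The receptive field on the input at this output position is [7 4 6 / 1 7 6 / 2 0 2]. Elementwise product with the kernel and sum: 7·1 + 4·3 + 6·-1 + 1·-1 + 7·2 + 2·1 + 2·-1.
Output[0,1]: The receptive field on the input at this output position is [6 0 15 / 6 8 13 / 2 13 9]. Elementwise product with the kernel and sum: 6·1 + 0·3 + 15·-1 + 6·-1 + 8·2 + 2·1 + 9·-1.

26 -6 34
3 48 35
17 48 27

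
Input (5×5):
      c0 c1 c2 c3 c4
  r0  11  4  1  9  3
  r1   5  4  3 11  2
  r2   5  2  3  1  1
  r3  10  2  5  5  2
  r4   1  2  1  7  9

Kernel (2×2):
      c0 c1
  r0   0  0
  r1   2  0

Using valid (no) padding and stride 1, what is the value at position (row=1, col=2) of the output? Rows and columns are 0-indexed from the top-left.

6

The receptive field on the input at this output position is [3 11 / 3 1]. Elementwise product with the kernel and sum: 3·2.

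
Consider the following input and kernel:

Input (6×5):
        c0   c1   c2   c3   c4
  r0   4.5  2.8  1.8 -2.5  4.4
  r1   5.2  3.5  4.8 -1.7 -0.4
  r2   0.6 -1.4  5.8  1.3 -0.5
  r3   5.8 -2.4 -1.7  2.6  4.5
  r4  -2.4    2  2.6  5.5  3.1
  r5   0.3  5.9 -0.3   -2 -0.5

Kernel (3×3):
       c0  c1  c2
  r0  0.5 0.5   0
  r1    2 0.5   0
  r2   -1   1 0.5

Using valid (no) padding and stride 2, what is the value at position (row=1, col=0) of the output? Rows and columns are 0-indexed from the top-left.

15.7

The receptive field on the input at this output position is [0.6 -1.4 5.8 / 5.8 -2.4 -1.7 / -2.4 2 2.6]. Elementwise product with the kernel and sum: 0.6·0.5 + -1.4·0.5 + 5.8·2 + -2.4·0.5 + -2.4·-1 + 2·1 + 2.6·0.5.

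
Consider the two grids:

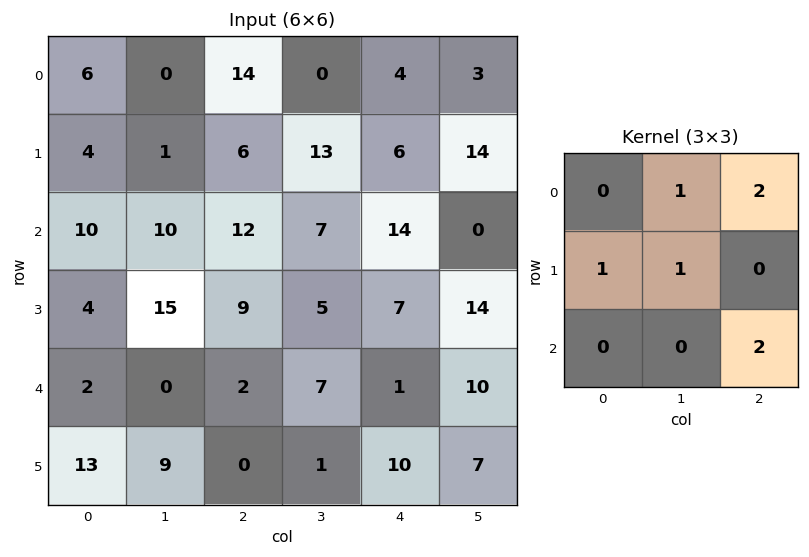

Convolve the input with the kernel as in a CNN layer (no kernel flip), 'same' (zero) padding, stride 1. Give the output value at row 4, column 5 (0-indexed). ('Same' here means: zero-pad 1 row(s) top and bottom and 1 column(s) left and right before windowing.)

The receptive field on the zero-padded input at this output position is [7 14 0 / 1 10 0 / 10 7 0]. Elementwise product with the kernel and sum: 14·1 + 0·2 + 1·1 + 10·1 + 0·2.

25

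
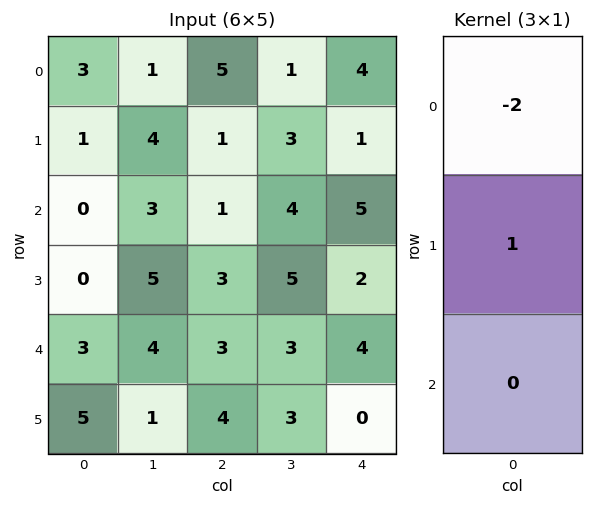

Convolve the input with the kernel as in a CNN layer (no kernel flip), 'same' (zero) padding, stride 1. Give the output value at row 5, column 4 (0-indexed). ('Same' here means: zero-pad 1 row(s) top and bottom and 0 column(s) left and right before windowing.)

The receptive field on the zero-padded input at this output position is [4 / 0 / 0]. Elementwise product with the kernel and sum: 4·-2 + 0·1.

-8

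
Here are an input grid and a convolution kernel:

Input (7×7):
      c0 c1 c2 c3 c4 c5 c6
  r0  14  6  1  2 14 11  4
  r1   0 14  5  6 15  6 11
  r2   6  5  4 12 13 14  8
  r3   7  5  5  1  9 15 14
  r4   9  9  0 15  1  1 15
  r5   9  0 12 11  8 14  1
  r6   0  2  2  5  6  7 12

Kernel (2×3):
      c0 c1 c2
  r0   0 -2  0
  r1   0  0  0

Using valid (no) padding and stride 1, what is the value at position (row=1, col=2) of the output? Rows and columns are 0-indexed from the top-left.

-12

The receptive field on the input at this output position is [5 6 15 / 4 12 13]. Elementwise product with the kernel and sum: 6·-2.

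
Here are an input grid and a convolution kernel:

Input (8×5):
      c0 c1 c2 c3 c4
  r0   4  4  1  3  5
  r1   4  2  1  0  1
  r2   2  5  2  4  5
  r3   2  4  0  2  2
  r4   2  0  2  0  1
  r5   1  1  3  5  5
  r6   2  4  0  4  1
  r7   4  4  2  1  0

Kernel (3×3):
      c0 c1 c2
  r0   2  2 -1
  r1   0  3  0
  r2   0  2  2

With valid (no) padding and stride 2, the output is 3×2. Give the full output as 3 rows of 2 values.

35 21
28 15
13 28

Output[0,0]: The receptive field on the input at this output position is [4 4 1 / 4 2 1 / 2 5 2]. Elementwise product with the kernel and sum: 4·2 + 4·2 + 1·-1 + 2·3 + 5·2 + 2·2.
Output[0,1]: The receptive field on the input at this output position is [1 3 5 / 1 0 1 / 2 4 5]. Elementwise product with the kernel and sum: 1·2 + 3·2 + 5·-1 + 0·3 + 4·2 + 5·2.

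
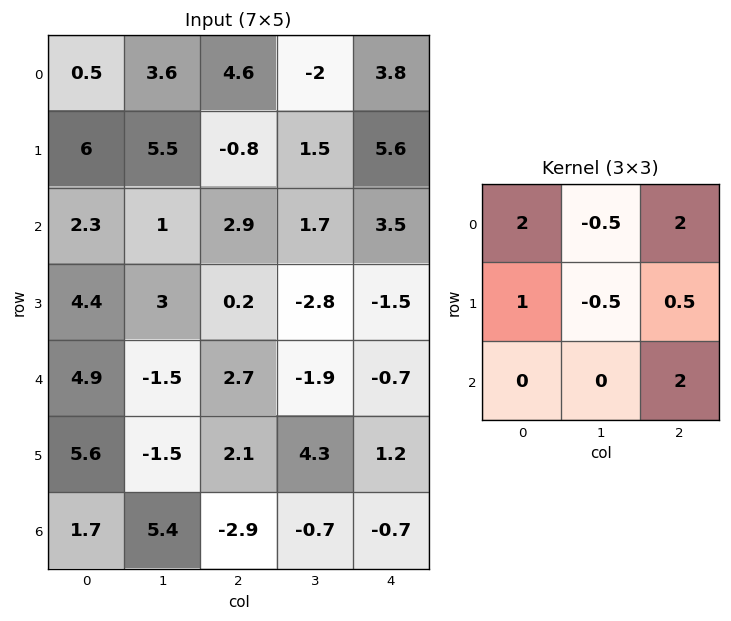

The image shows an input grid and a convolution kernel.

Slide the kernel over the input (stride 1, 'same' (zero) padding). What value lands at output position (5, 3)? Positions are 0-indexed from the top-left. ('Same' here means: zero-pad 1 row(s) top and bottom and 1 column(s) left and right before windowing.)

The receptive field on the zero-padded input at this output position is [2.7 -1.9 -0.7 / 2.1 4.3 1.2 / -2.9 -0.7 -0.7]. Elementwise product with the kernel and sum: 2.7·2 + -1.9·-0.5 + -0.7·2 + 2.1·1 + 4.3·-0.5 + 1.2·0.5 + -0.7·2.

4.1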